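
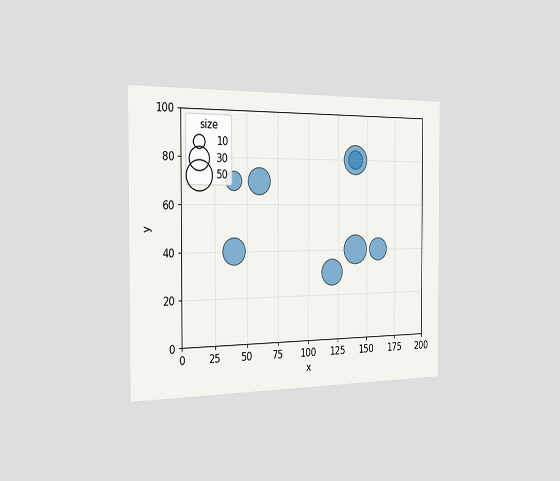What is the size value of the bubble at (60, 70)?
The chart is viewed slightly from the left. Matching the bubble at (60, 70) against the size legend gives 40.

40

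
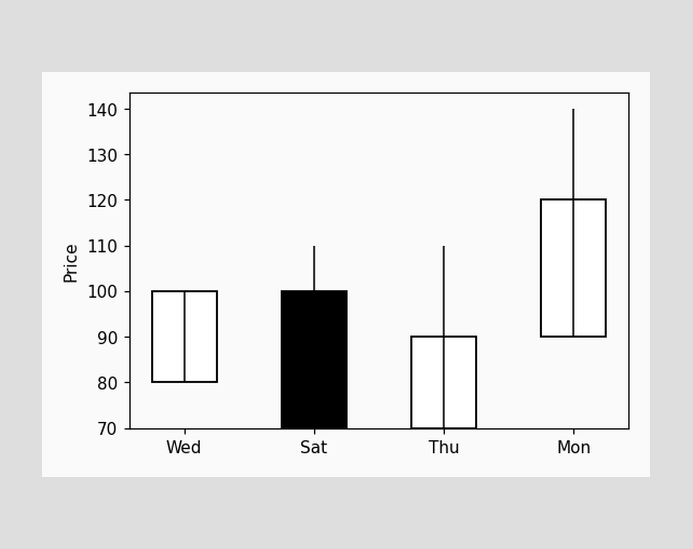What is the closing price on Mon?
120

The Mon candle closes at 120.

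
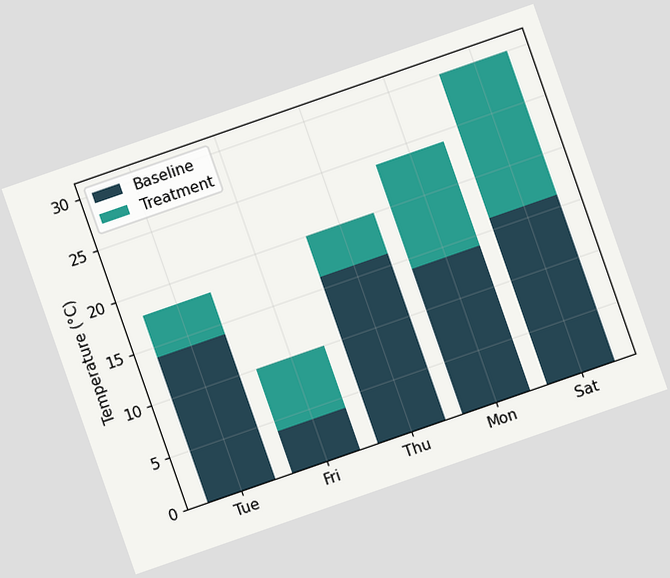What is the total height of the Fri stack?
The chart is tilted about 19° counter-clockwise. The Fri stack's top reaches 10°C on the y-axis.

10°C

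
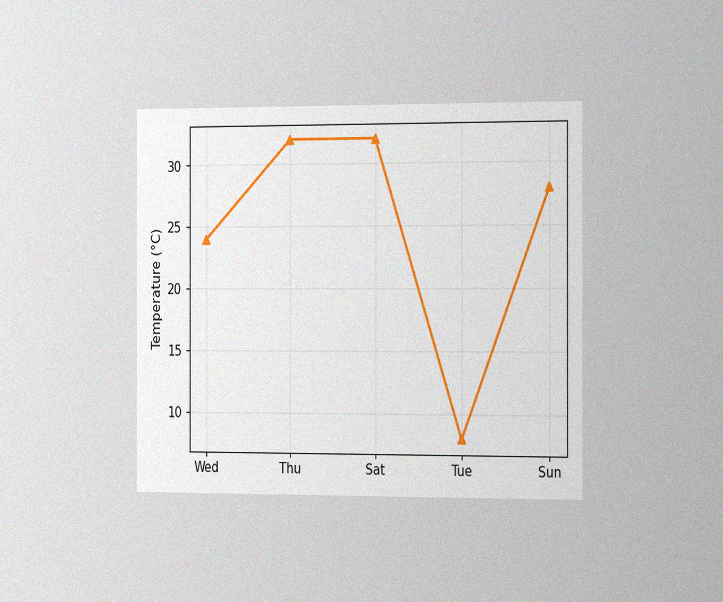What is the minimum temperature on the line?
8°C

The chart is viewed slightly from the right, with some photo noise. The lowest point is at Tue, and reading across to the y-axis gives 8°C.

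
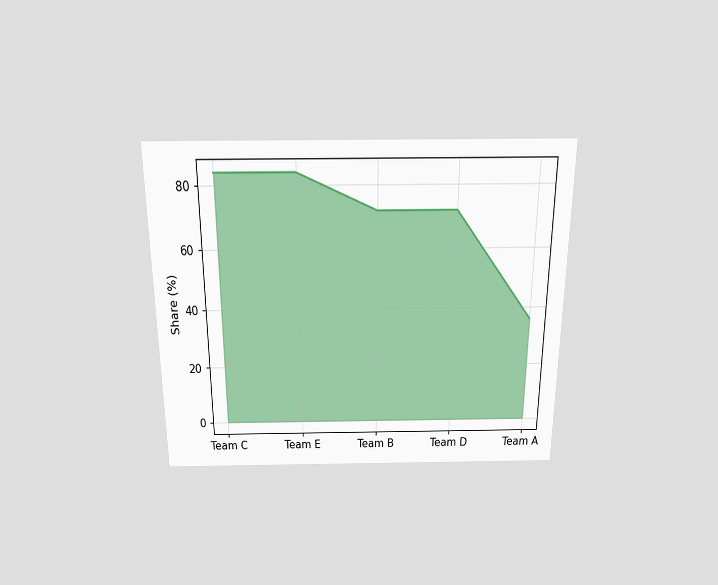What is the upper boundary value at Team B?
The chart is viewed slightly from above. At Team B the upper boundary is at 72%.

72%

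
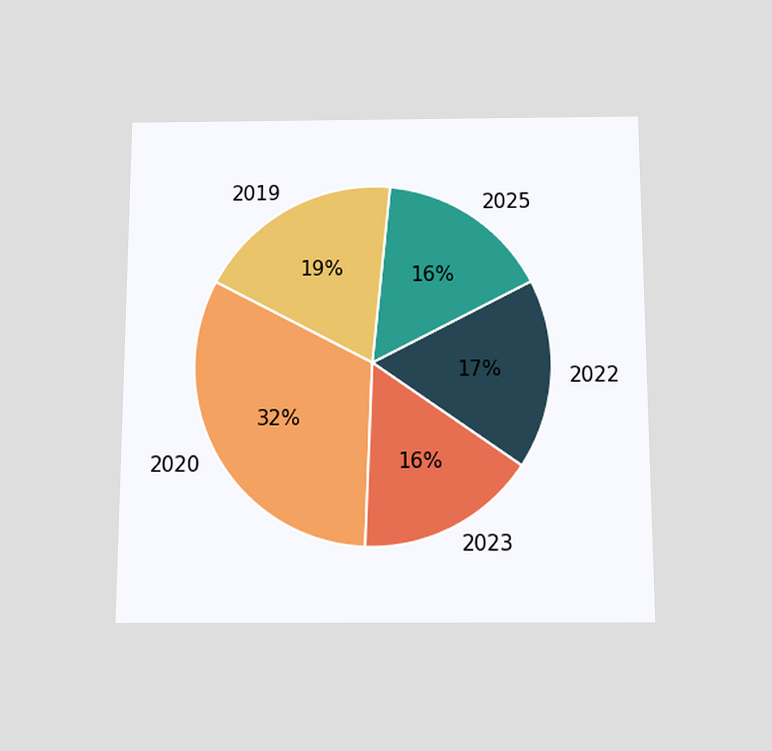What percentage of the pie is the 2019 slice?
The chart is viewed slightly from below. The 2019 slice takes up 19% of the pie.

19%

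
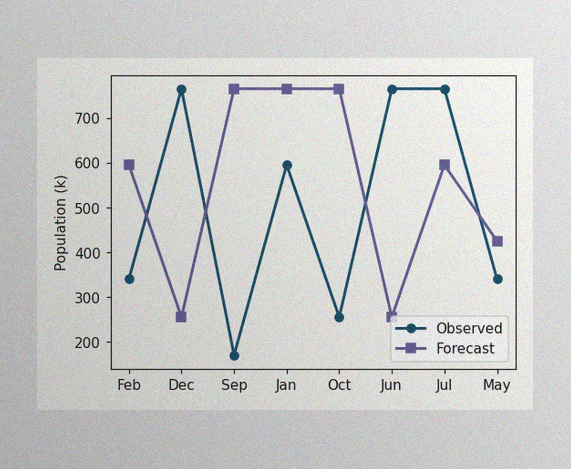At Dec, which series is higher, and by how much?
Observed, by 510k

The image has some photo noise and uneven lighting. At Dec, Observed sits above the other line by 510k.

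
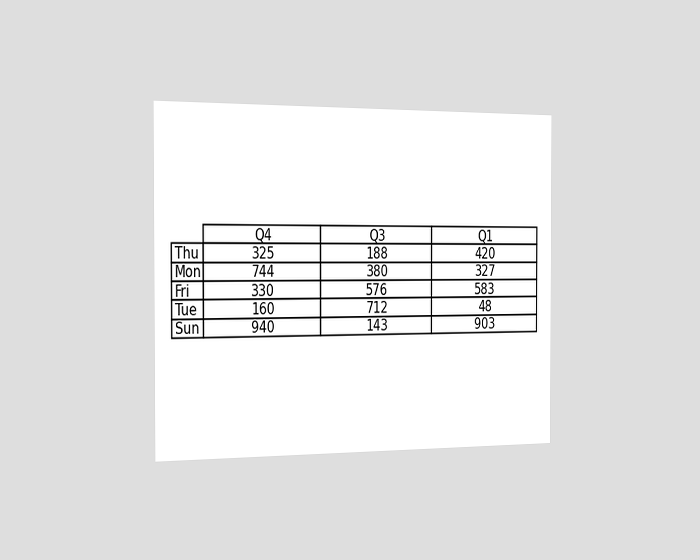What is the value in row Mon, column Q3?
The chart is viewed slightly from the left. The (Mon, Q3) cell reads 380.

380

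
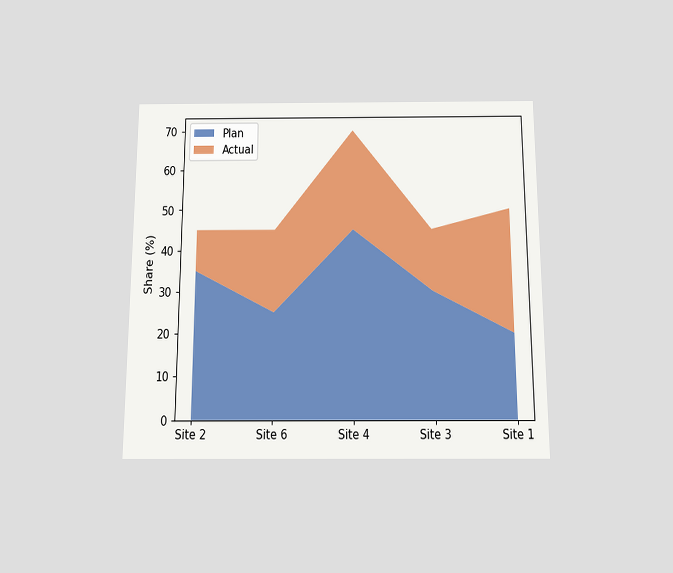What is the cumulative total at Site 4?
The chart is viewed slightly from below. The stacked total at Site 4 reaches 70%.

70%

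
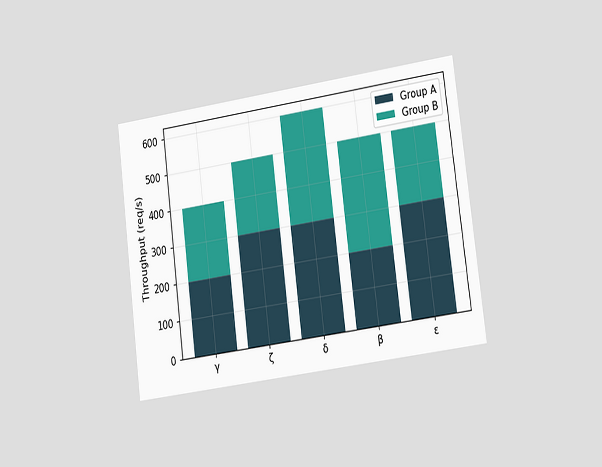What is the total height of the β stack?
The chart is tilted about 7° counter-clockwise and viewed slightly from the right. The β stack's top reaches 500req/s on the y-axis.

500req/s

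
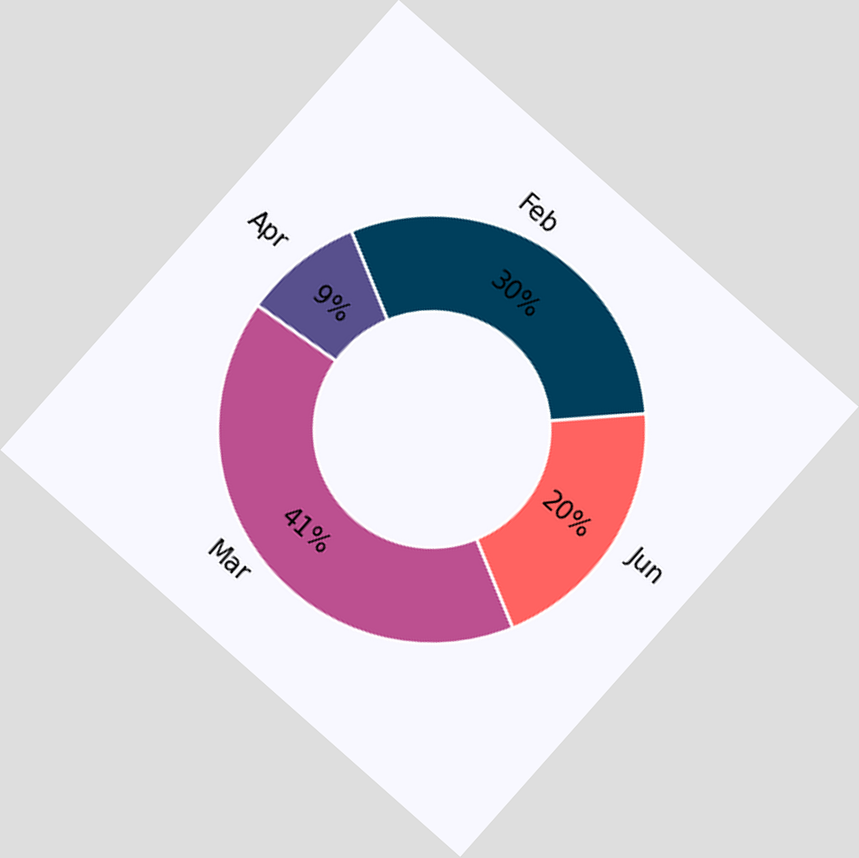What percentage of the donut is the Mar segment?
The chart is tilted about 42° clockwise. The Mar segment takes up 41% of the ring.

41%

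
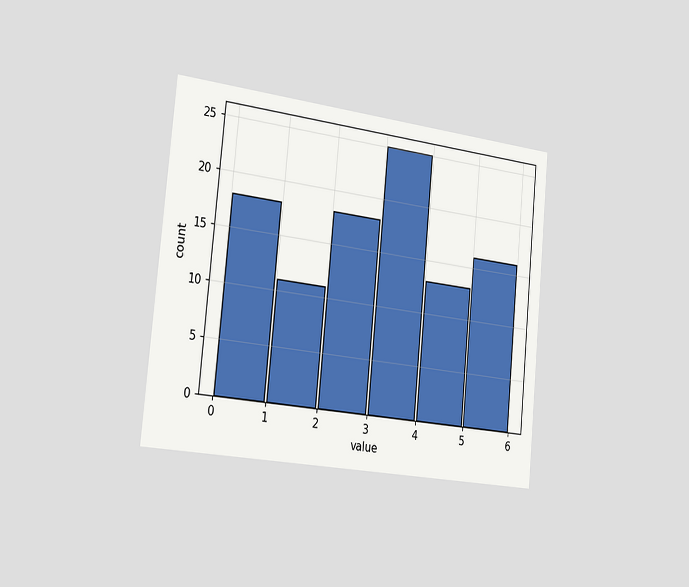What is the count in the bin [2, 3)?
18

The chart is tilted about 5° clockwise and viewed slightly from the left. The [2, 3) bin has height 18.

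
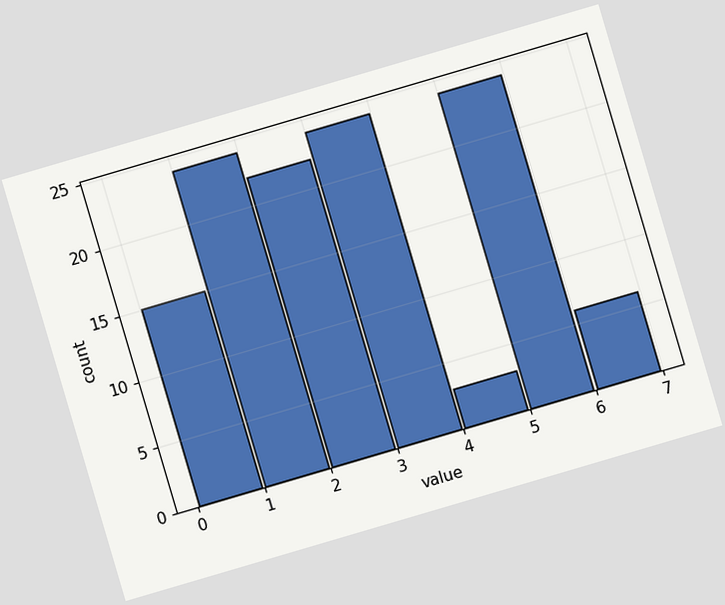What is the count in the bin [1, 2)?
24

The chart is tilted about 16° counter-clockwise. The [1, 2) bin has height 24.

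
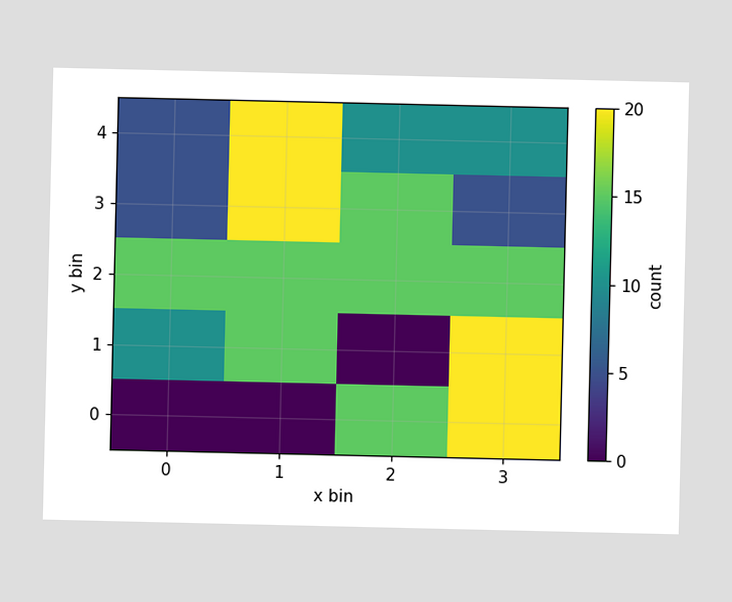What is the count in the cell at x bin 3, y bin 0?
20

Matching the cell (3, 0) against the colorbar gives 20.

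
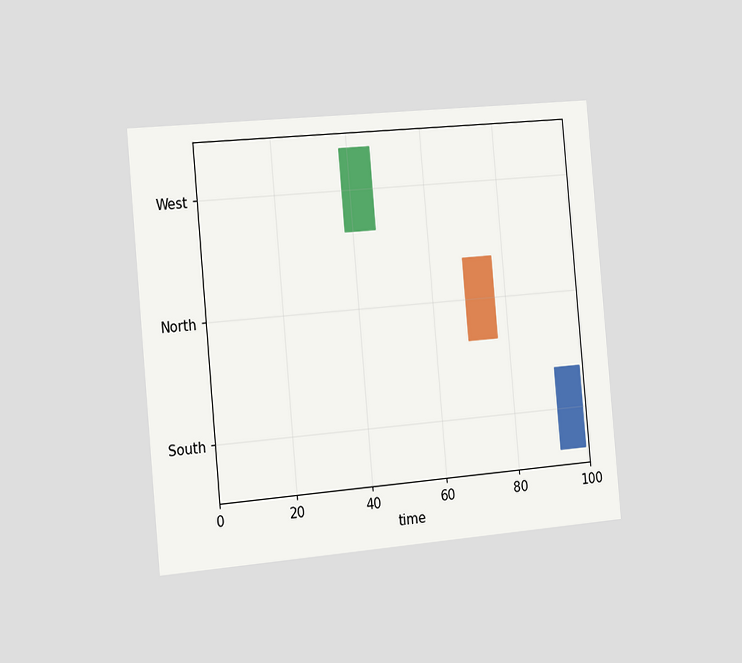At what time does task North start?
69

The chart is tilted about 5° counter-clockwise and viewed slightly from the left. The North bar begins at t=69.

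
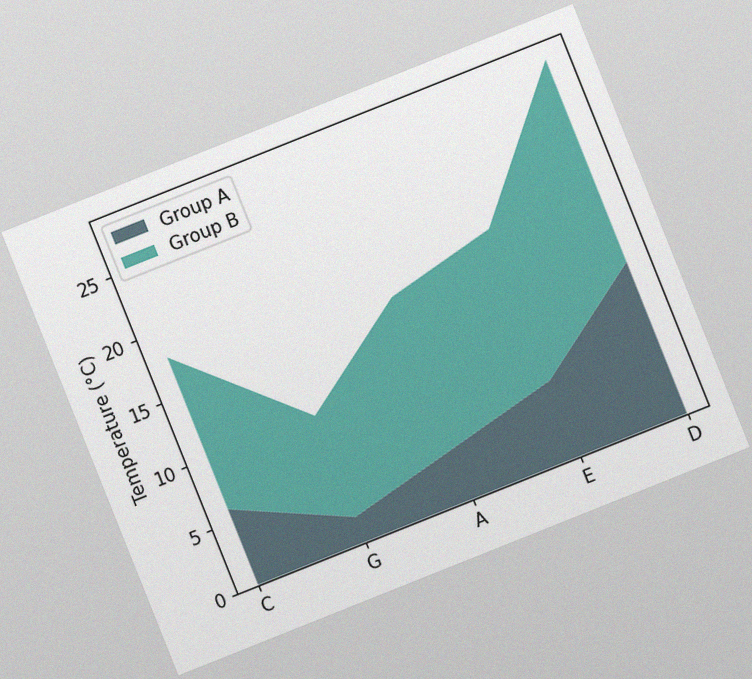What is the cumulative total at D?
28°C

The chart is tilted about 22° counter-clockwise, with some photo noise. The stacked total at D reaches 28°C.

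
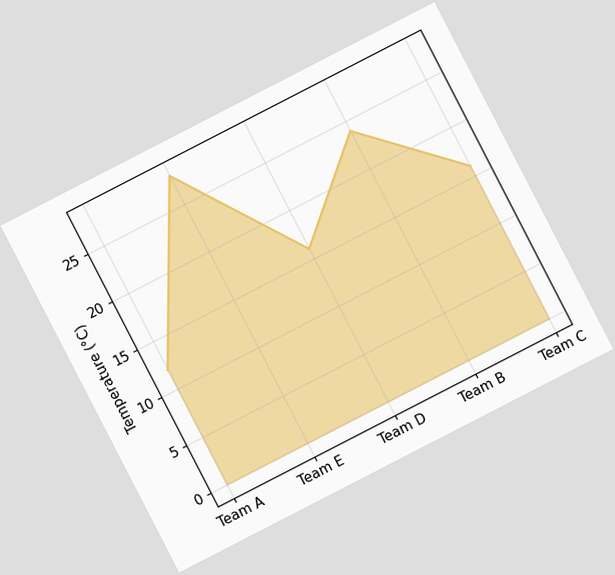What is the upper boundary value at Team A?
The chart is tilted about 27° counter-clockwise. At Team A the upper boundary is at 12°C.

12°C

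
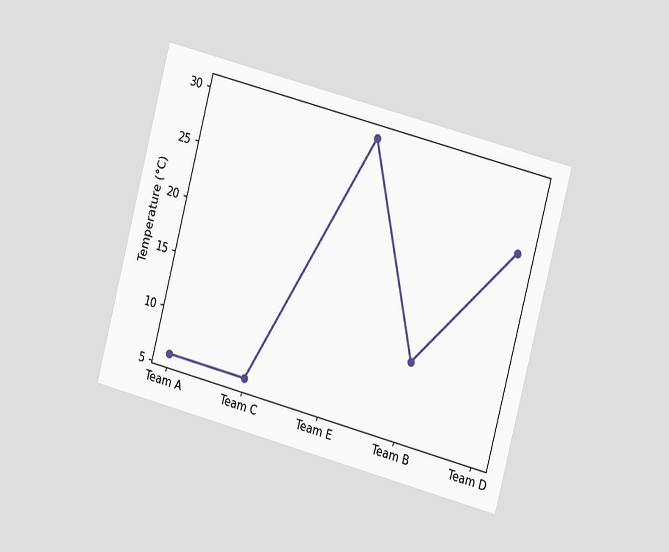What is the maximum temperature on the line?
The chart is tilted about 15° clockwise and viewed slightly from the right. The highest point is at Team E, and reading across to the y-axis gives 30°C.

30°C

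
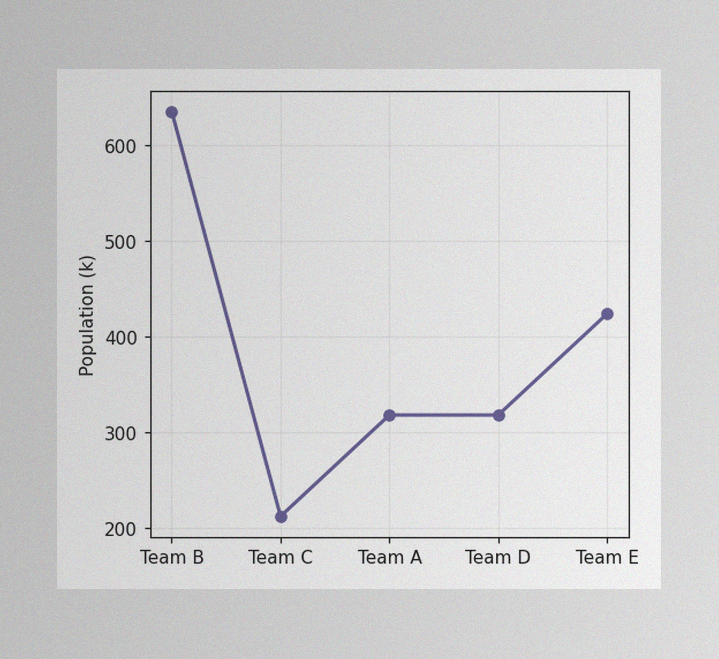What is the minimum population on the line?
The image has some photo noise and uneven lighting. The lowest point is at Team C, and reading across to the y-axis gives 212k.

212k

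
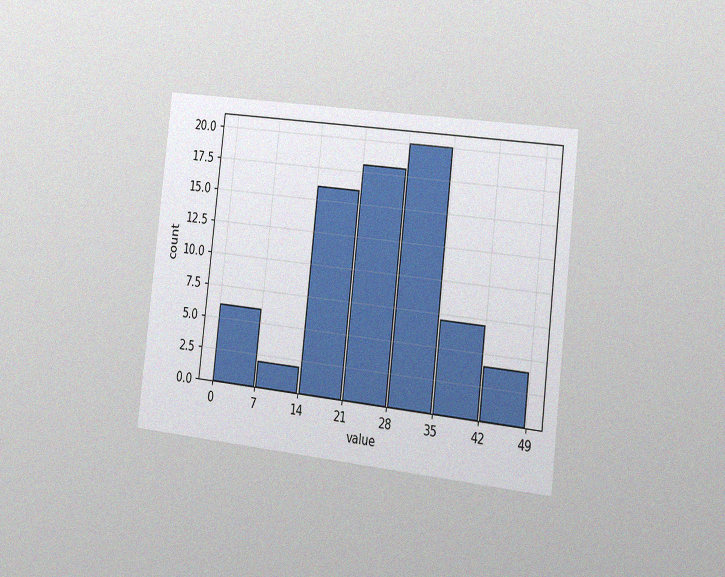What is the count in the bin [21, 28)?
18

The chart is tilted about 7° clockwise and viewed slightly from the right, with some photo noise. The [21, 28) bin has height 18.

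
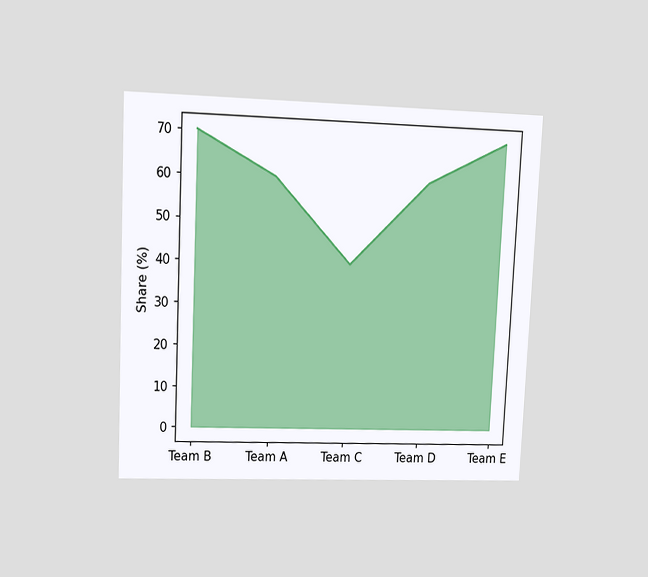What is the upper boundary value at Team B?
70%

The chart is tilted about 3° clockwise and viewed at a slight angle. At Team B the upper boundary is at 70%.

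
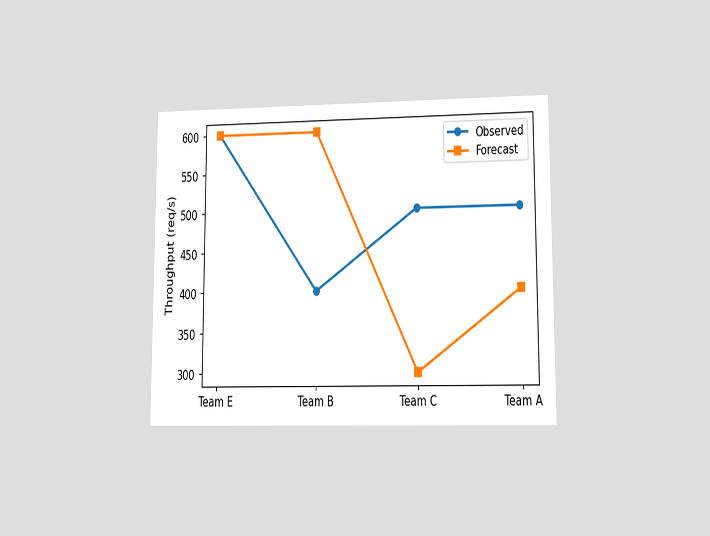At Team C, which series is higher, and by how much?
Observed, by 200req/s

The chart is viewed at a slight angle. At Team C, Observed sits above the other line by 200req/s.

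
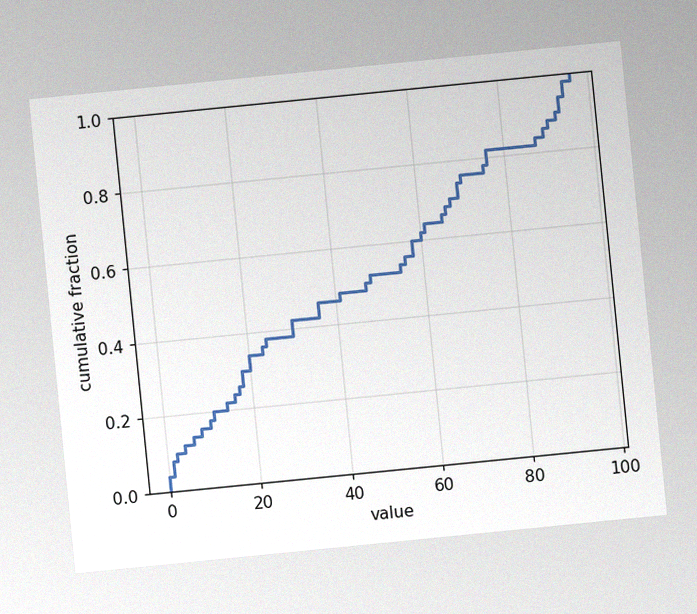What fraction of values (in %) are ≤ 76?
The chart is tilted about 6° counter-clockwise, with some photo noise. At x=76 the ECDF step is at 82%.

82%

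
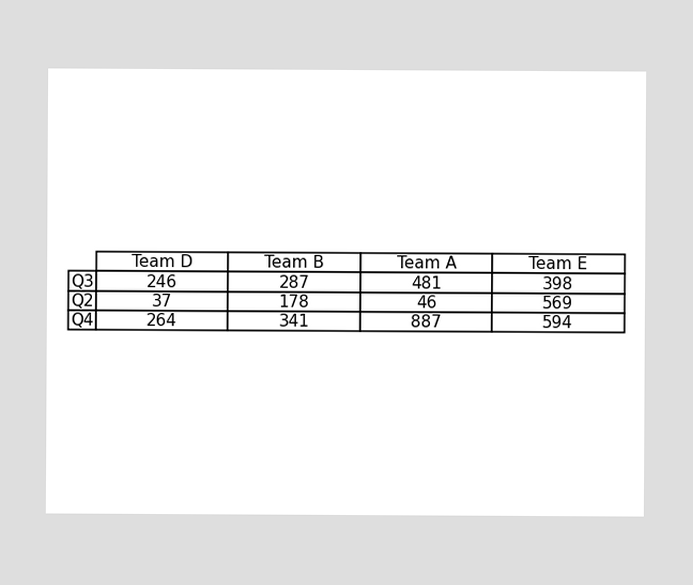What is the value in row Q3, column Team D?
The (Q3, Team D) cell reads 246.

246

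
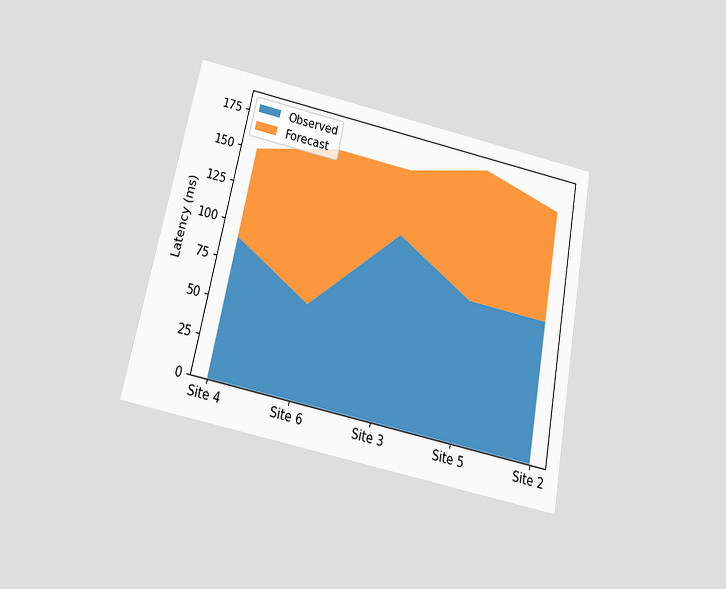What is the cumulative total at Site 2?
The chart is tilted about 12° clockwise and viewed slightly from below. The stacked total at Site 2 reaches 165ms.

165ms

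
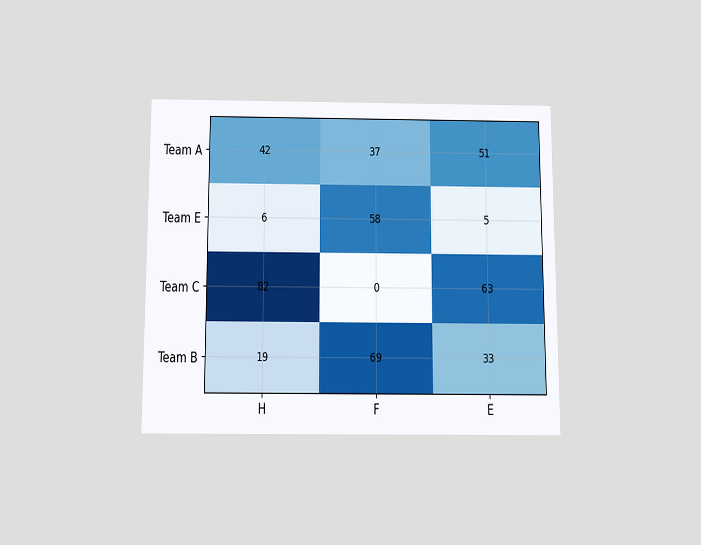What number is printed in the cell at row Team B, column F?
69

The chart is viewed slightly from below. The (Team B, F) cell reads 69.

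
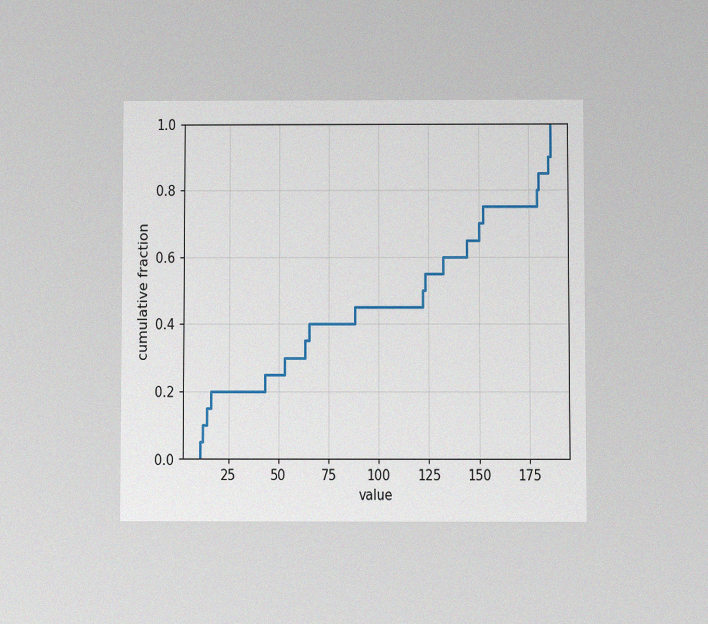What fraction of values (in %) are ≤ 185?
90%

The chart is viewed at a slight angle, with some photo noise. At x=185 the ECDF step is at 90%.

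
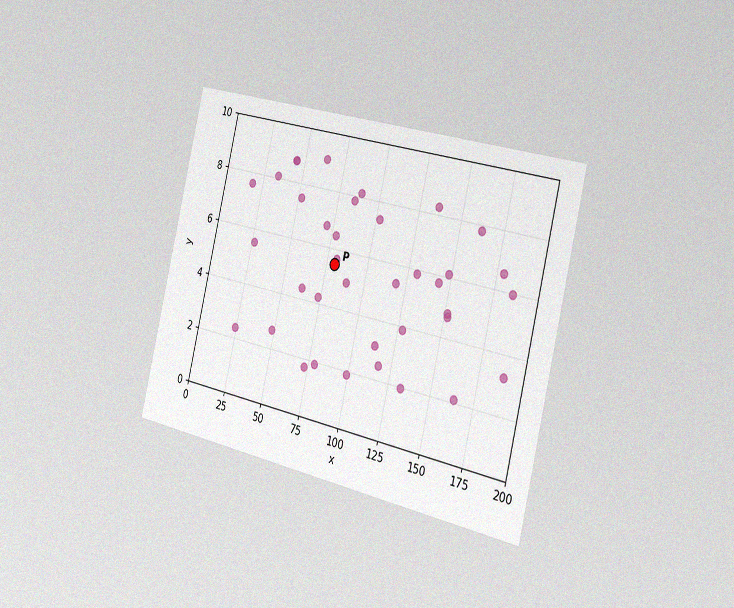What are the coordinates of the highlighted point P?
The chart is tilted about 13° clockwise and viewed slightly from the right, with some photo noise. Following the gridlines from P to each axis, P sits at (80, 5.5).

(80, 5.5)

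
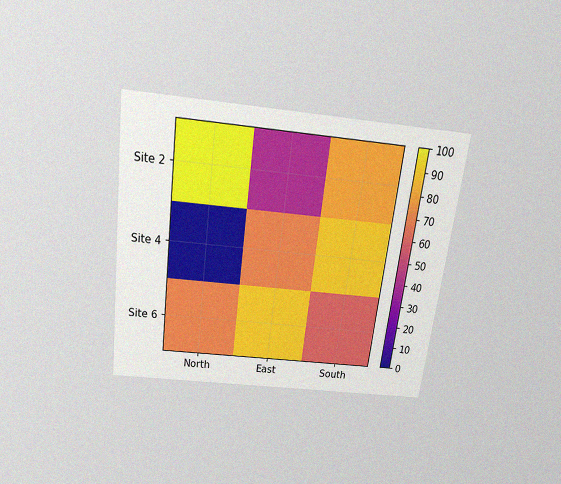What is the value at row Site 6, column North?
The chart is tilted about 7° clockwise and viewed slightly from above, with some photo noise. Matching cell (Site 6, North) against the colorbar gives 70.

70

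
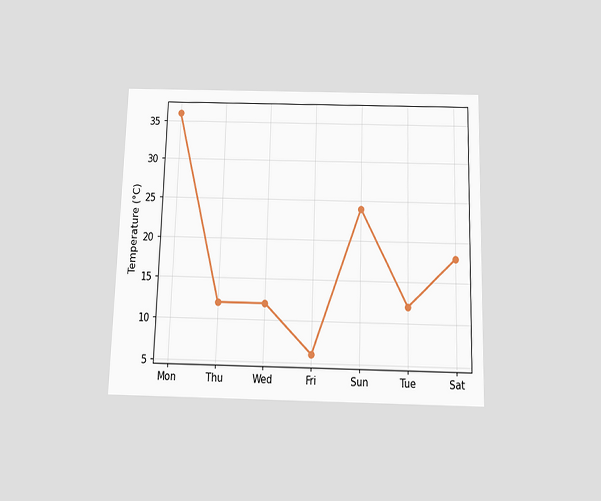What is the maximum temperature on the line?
The chart is viewed slightly from below. The highest point is at Mon, and reading across to the y-axis gives 36°C.

36°C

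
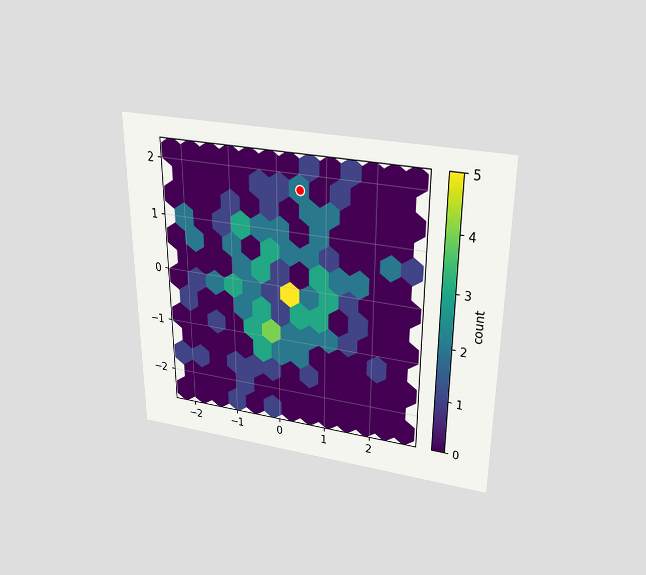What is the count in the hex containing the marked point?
2

The chart is viewed slightly from above. The marked hex reads 2 on the colorbar.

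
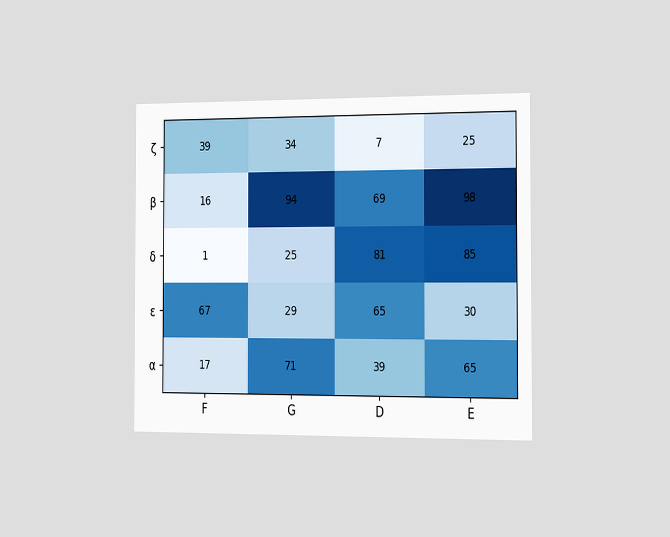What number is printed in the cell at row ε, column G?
The chart is viewed slightly from the right. The (ε, G) cell reads 29.

29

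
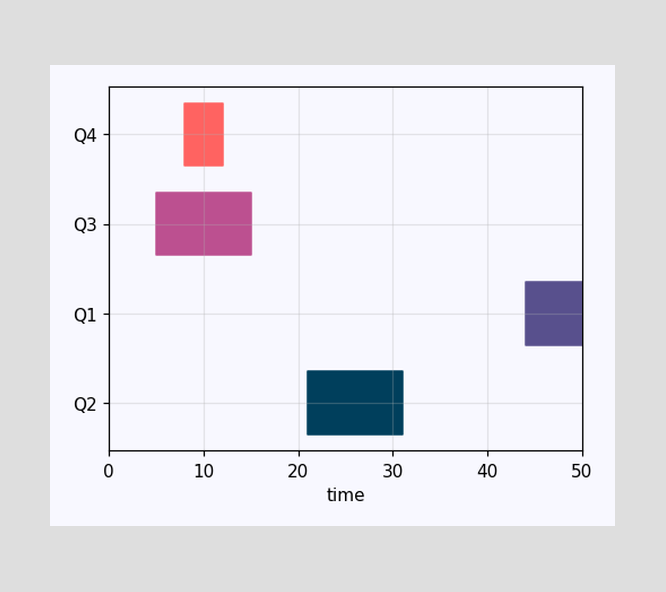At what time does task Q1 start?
The Q1 bar begins at t=44.

44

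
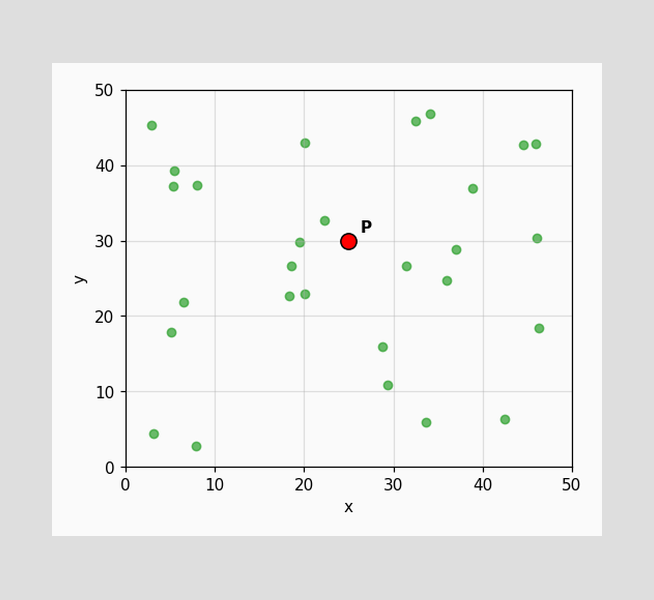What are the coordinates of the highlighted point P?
Following the gridlines from P to each axis, P sits at (25, 30).

(25, 30)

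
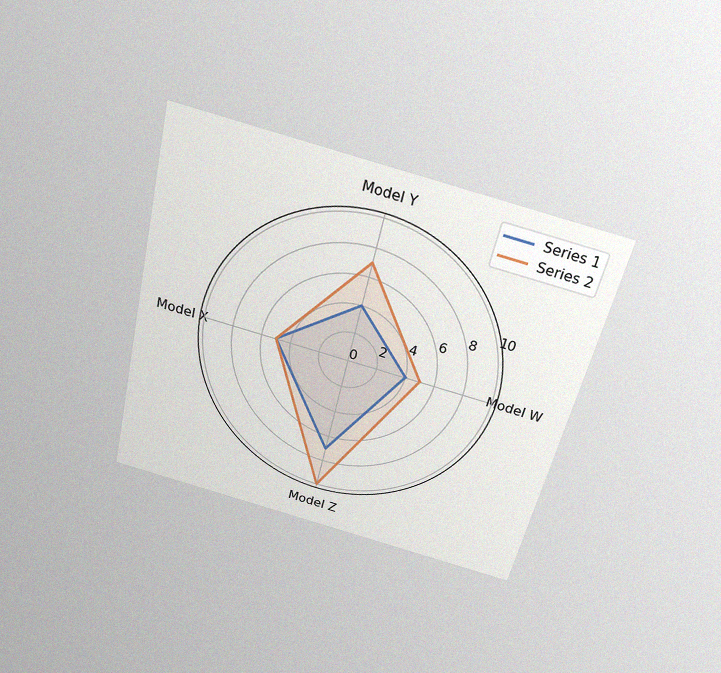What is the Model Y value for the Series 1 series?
4

The chart is tilted about 13° clockwise and viewed slightly from above, with some photo noise. On the Model Y axis, Series 1 reaches 4.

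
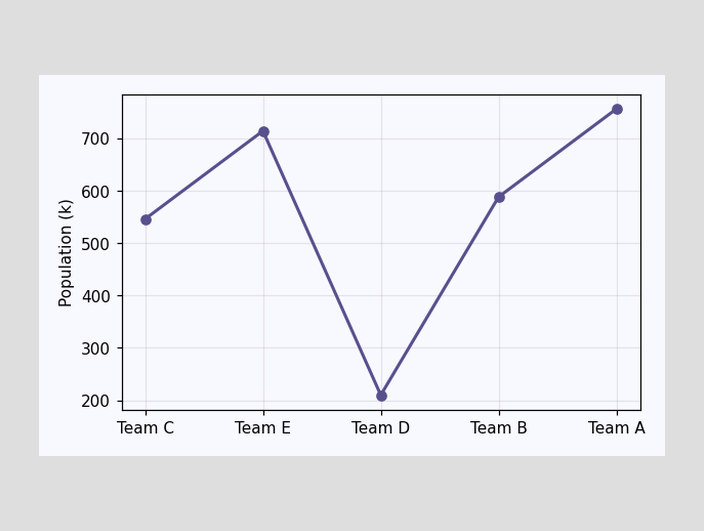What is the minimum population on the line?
The lowest point is at Team D, and reading across to the y-axis gives 210k.

210k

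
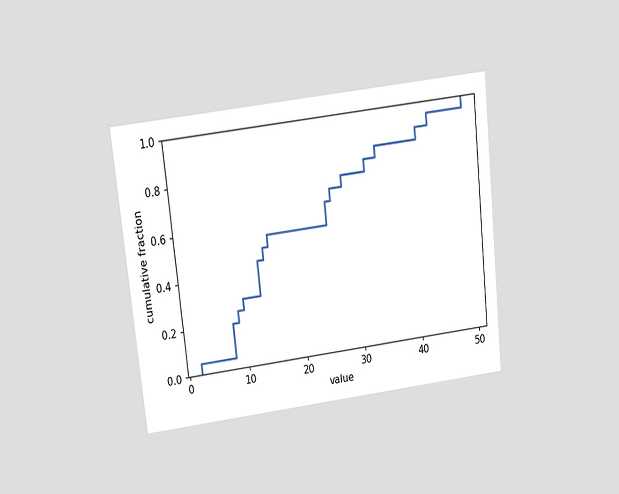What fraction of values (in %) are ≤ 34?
The chart is tilted about 6° counter-clockwise and viewed slightly from above. At x=34 the ECDF step is at 85%.

85%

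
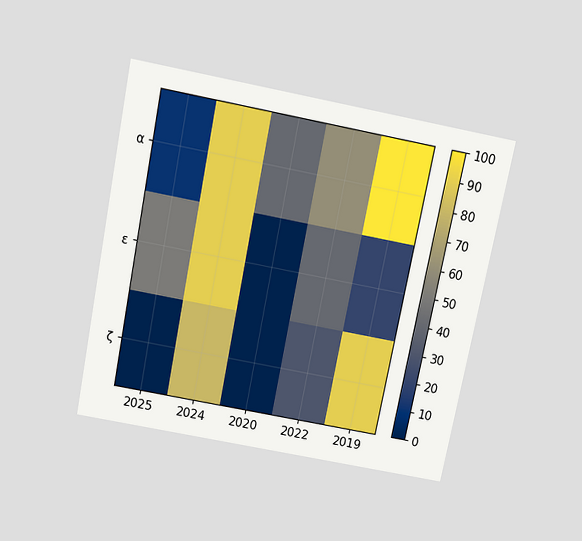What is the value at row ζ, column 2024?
80

The chart is tilted about 11° clockwise and viewed slightly from above. Matching cell (ζ, 2024) against the colorbar gives 80.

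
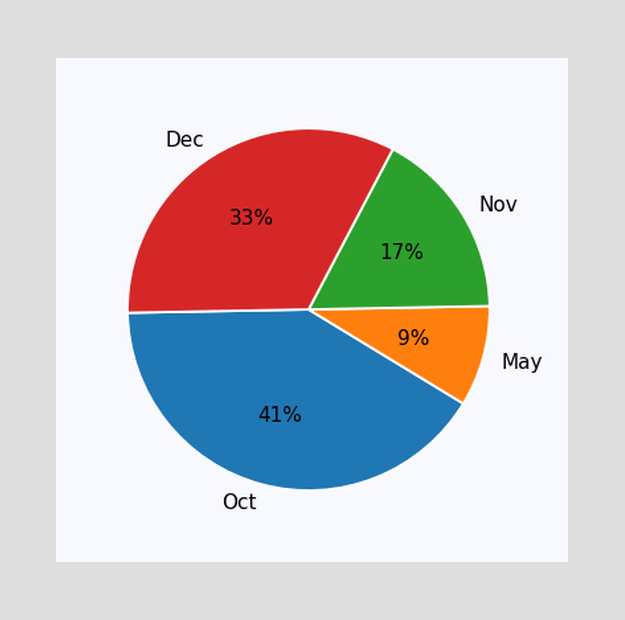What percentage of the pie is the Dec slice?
33%

The Dec slice takes up 33% of the pie.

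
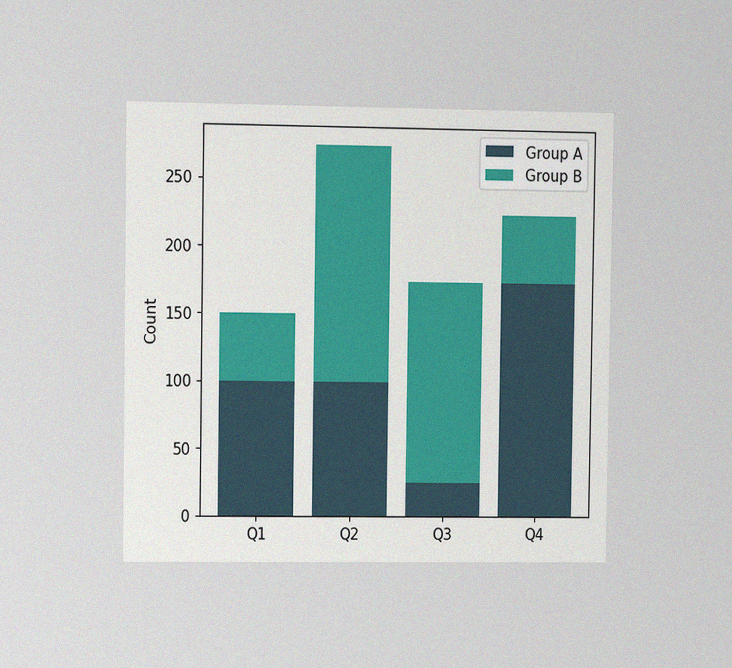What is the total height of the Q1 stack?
150

The chart is viewed slightly from the left, with some photo noise. The Q1 stack's top reaches 150 on the y-axis.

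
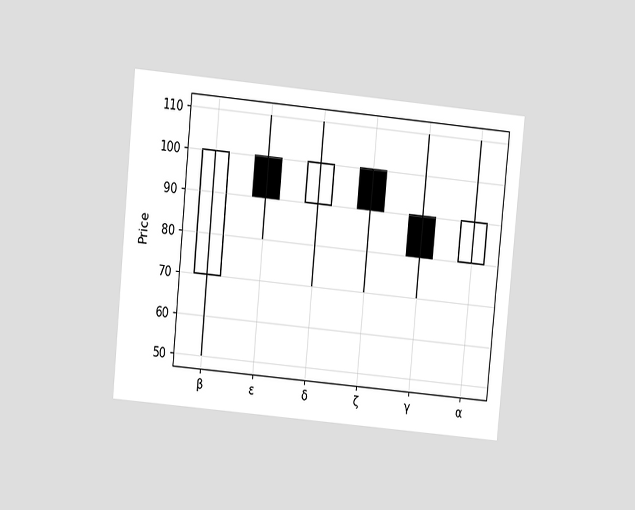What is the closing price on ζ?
90

The chart is tilted about 5° clockwise and viewed at a slight angle. The ζ candle closes at 90.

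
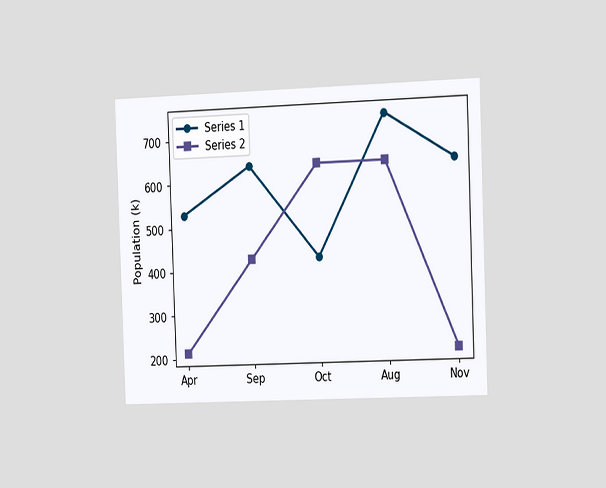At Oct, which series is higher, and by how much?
The chart is tilted about 2° counter-clockwise and viewed slightly from the right. At Oct, Series 2 sits above the other line by 212k.

Series 2, by 212k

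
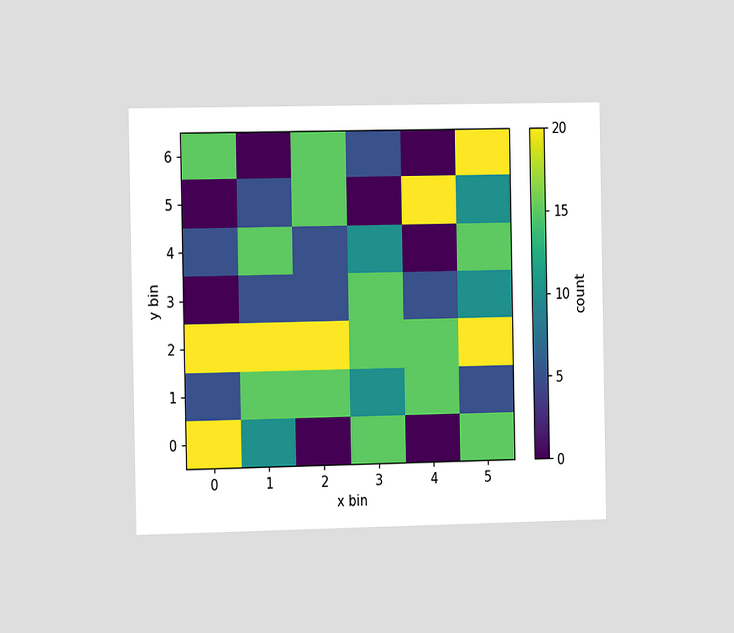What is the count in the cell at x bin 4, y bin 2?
15

The chart is viewed at a slight angle. Matching the cell (4, 2) against the colorbar gives 15.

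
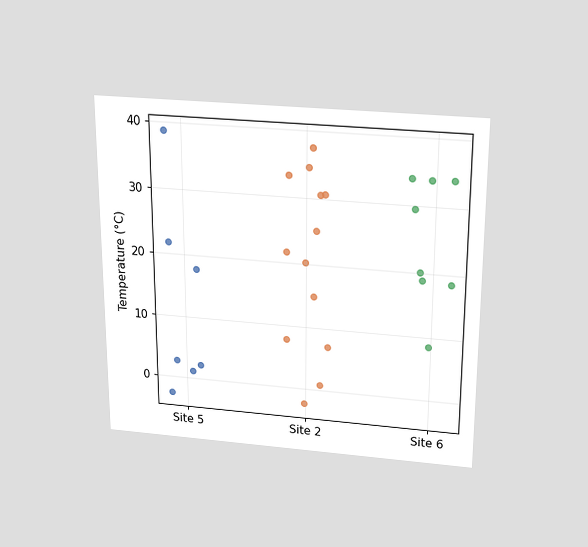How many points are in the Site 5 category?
7

The chart is viewed slightly from above. Counting the markers in the Site 5 column gives 7.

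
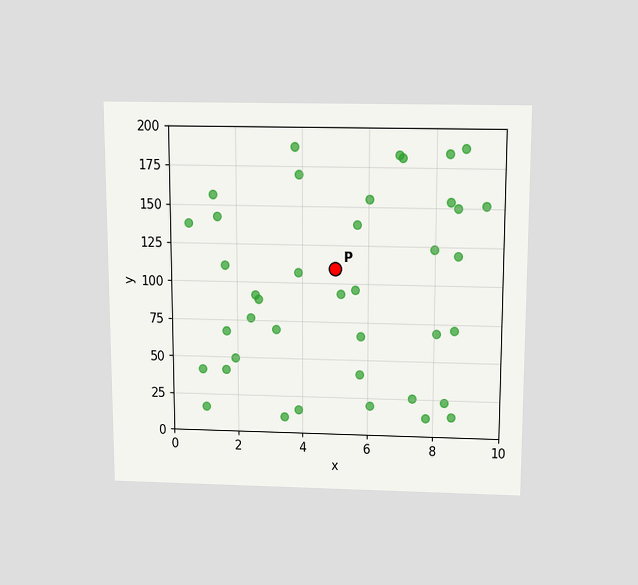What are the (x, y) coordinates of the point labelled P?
The chart is viewed slightly from above. Following the gridlines from P to each axis, P sits at (5, 110).

(5, 110)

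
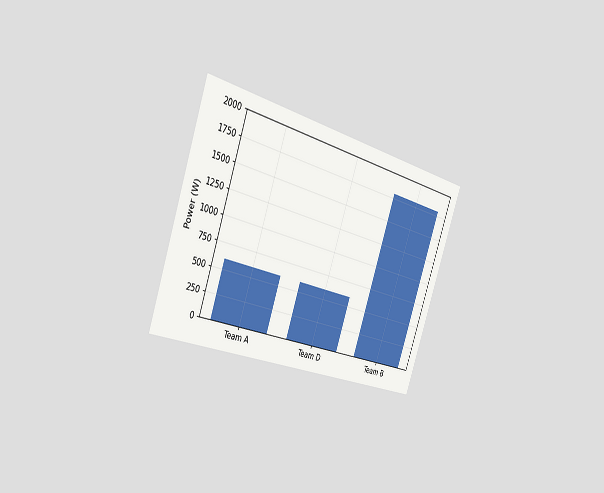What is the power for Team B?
1800W

The chart is tilted about 19° clockwise and viewed slightly from the left. Reading along the chart's y-axis, the Team B bar reaches 1800W.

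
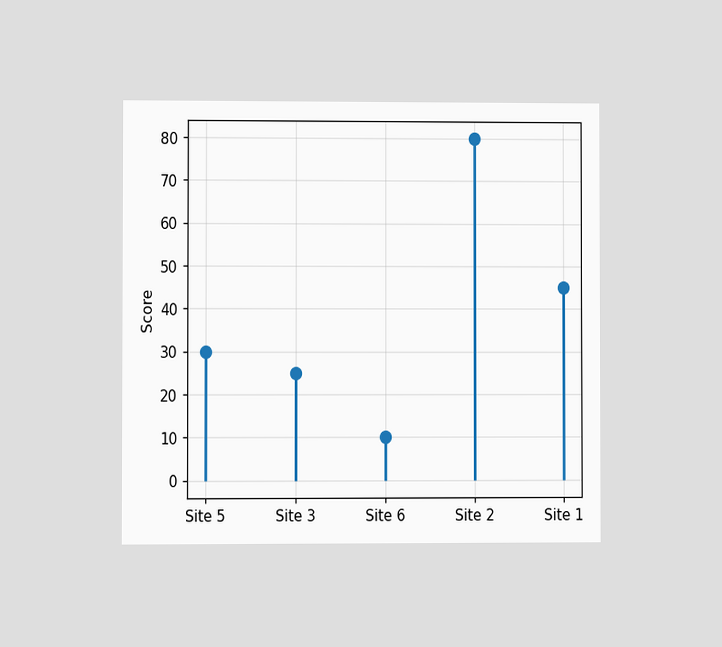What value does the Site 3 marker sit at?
The chart is viewed at a slight angle. The Site 3 marker sits at 25.

25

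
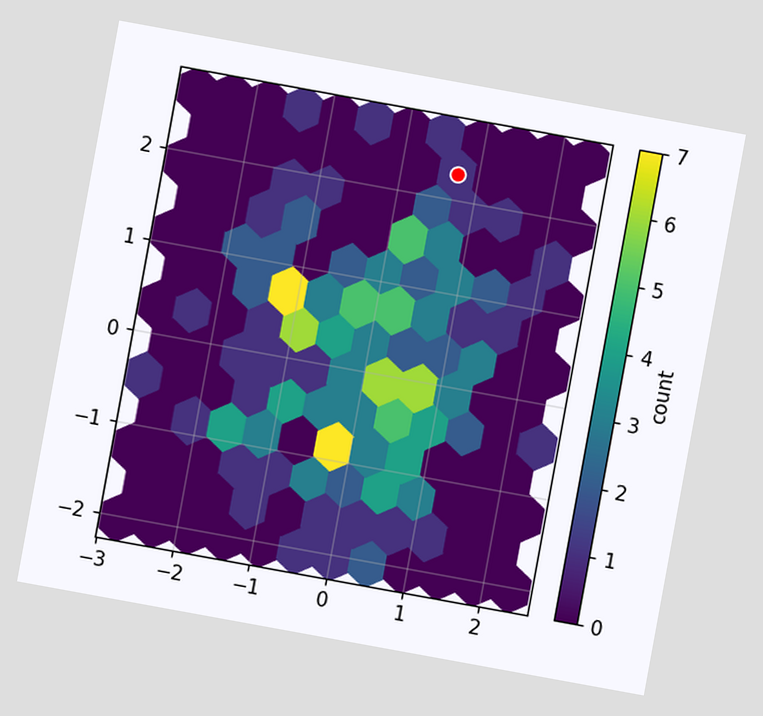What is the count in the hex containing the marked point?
1

The chart is tilted about 10° clockwise. The marked hex reads 1 on the colorbar.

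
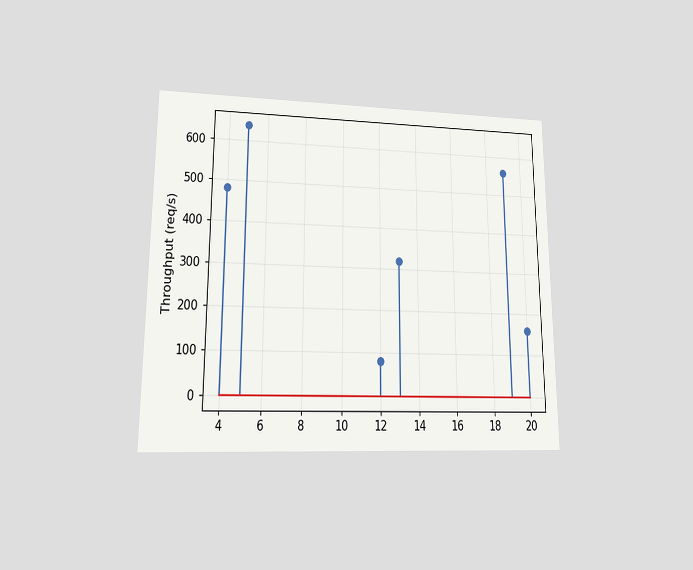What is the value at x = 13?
The chart is viewed at a slight angle. The stem at x=13 reaches 320req/s.

320req/s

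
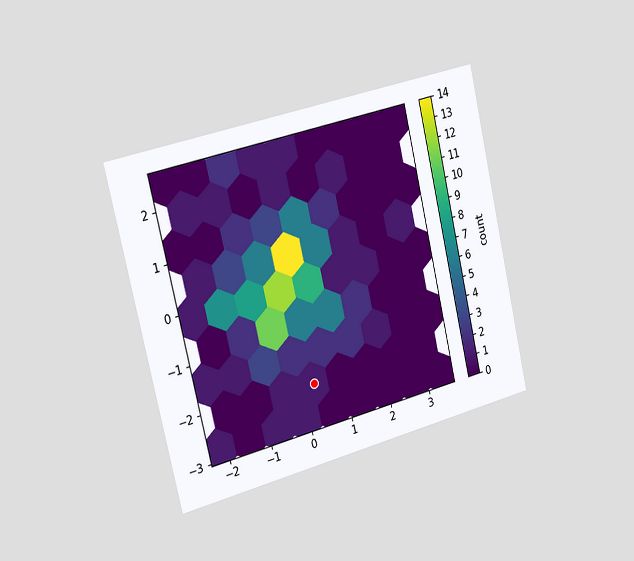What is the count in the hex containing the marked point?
1

The chart is tilted about 13° counter-clockwise and viewed slightly from the left. The marked hex reads 1 on the colorbar.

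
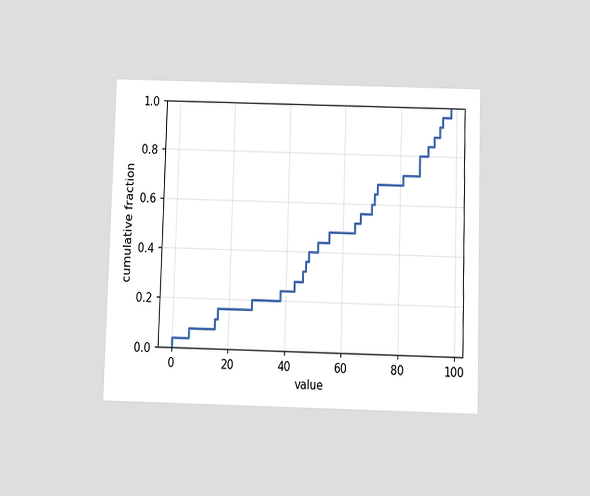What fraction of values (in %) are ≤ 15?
12%

The chart is viewed slightly from below. At x=15 the ECDF step is at 12%.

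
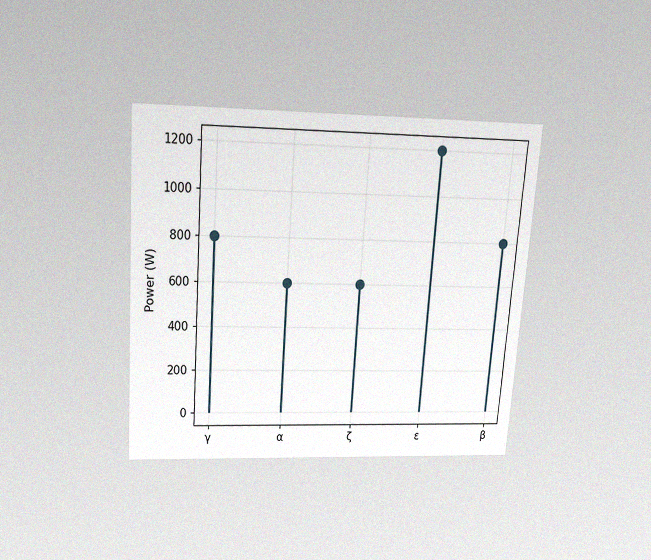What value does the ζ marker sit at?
The chart is tilted about 4° clockwise and viewed slightly from above, with some photo noise. The ζ marker sits at 600W.

600W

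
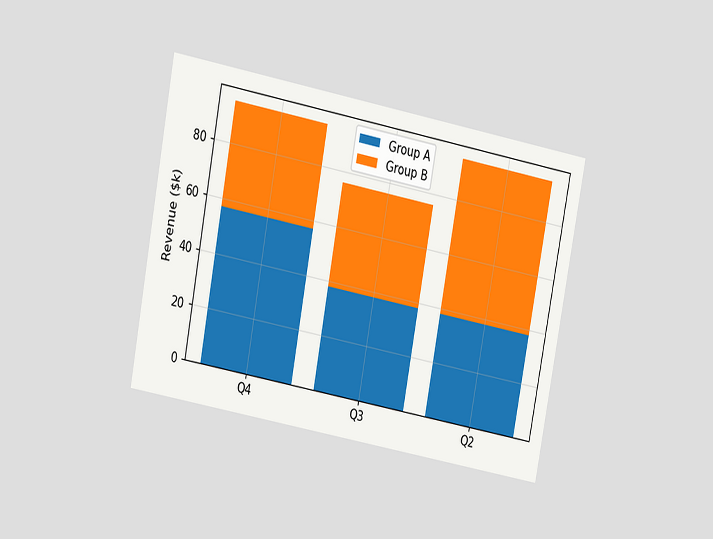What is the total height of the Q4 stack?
$95k

The chart is tilted about 11° clockwise and viewed at a slight angle. The Q4 stack's top reaches $95k on the y-axis.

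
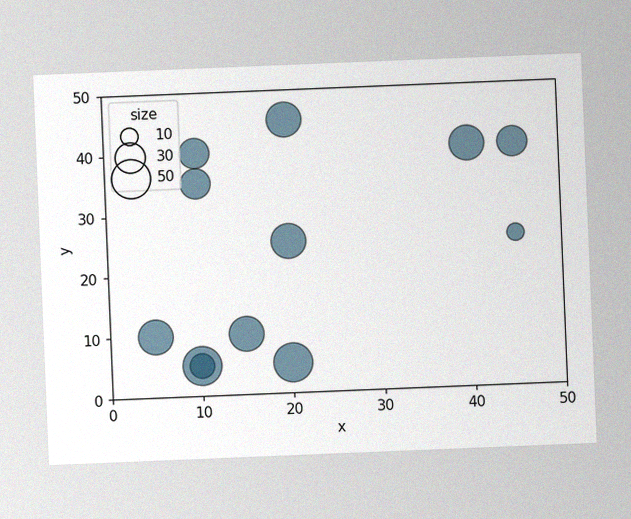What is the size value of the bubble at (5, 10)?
The chart is tilted about 2° counter-clockwise, with some photo noise. Matching the bubble at (5, 10) against the size legend gives 40.

40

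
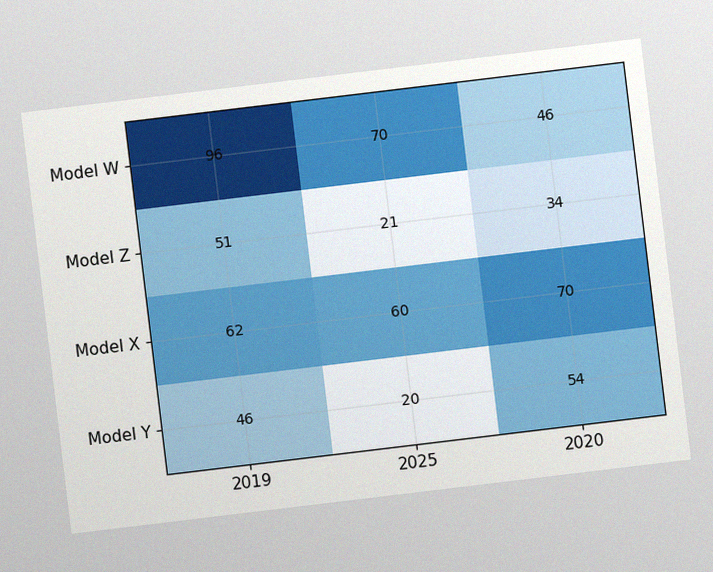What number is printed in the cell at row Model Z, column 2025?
The chart is tilted about 7° counter-clockwise, with some photo noise. The (Model Z, 2025) cell reads 21.

21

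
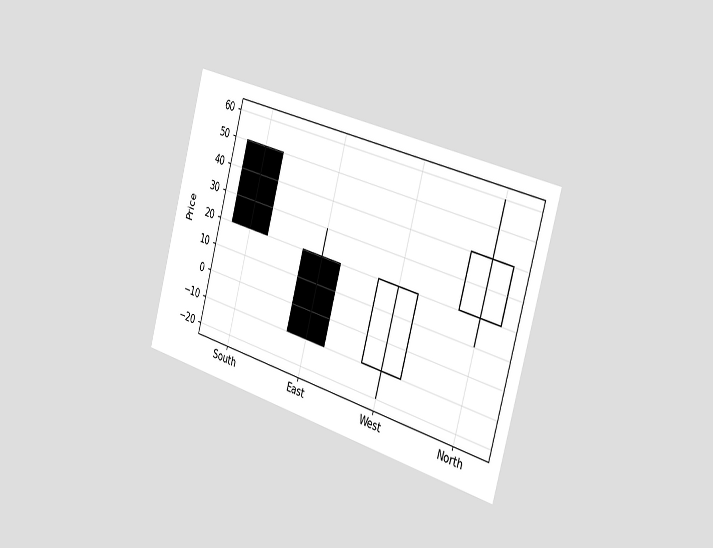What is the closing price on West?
20

The chart is tilted about 16° clockwise and viewed slightly from the right. The West candle closes at 20.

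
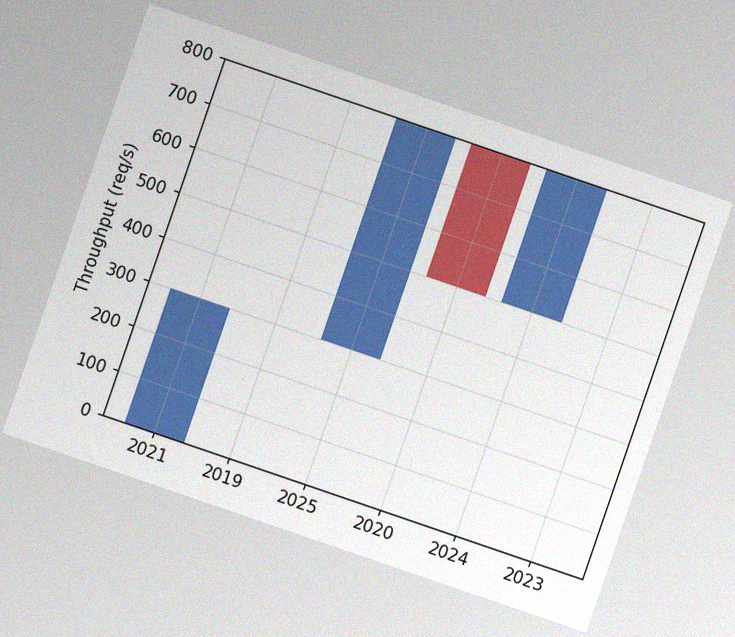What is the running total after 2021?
The chart is tilted about 19° clockwise, with some photo noise. After 2021 the running total reaches 300req/s.

300req/s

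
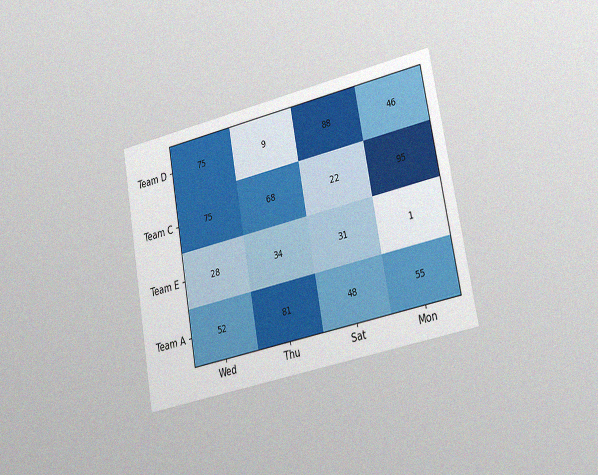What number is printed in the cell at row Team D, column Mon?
The chart is tilted about 10° counter-clockwise and viewed slightly from the right, with some photo noise. The (Team D, Mon) cell reads 46.

46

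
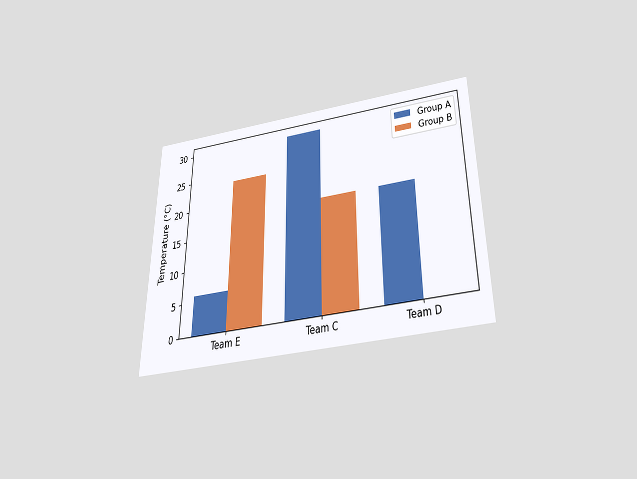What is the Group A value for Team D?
The chart is viewed slightly from below. The Group A bar at Team D reaches 18°C on the y-axis.

18°C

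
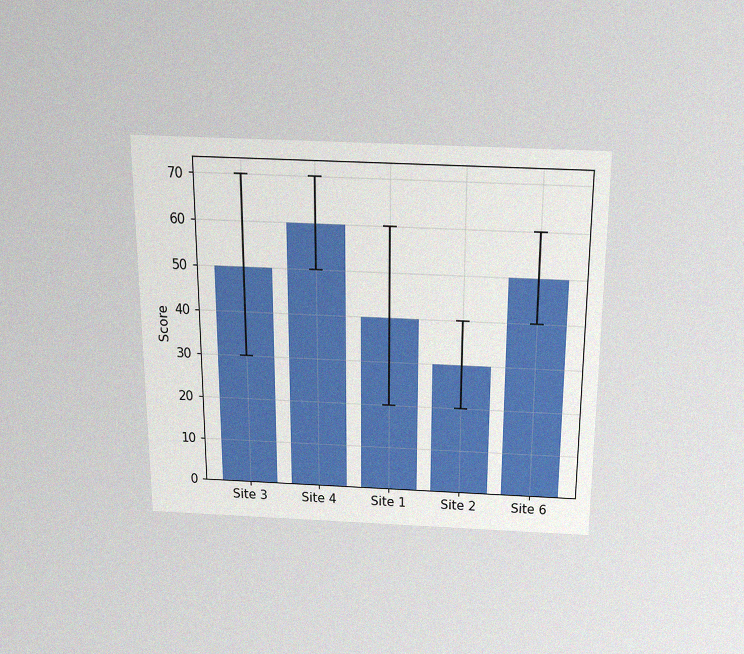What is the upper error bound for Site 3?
The chart is viewed slightly from above, with some photo noise. The Site 3 bar's upper whisker reaches 70.

70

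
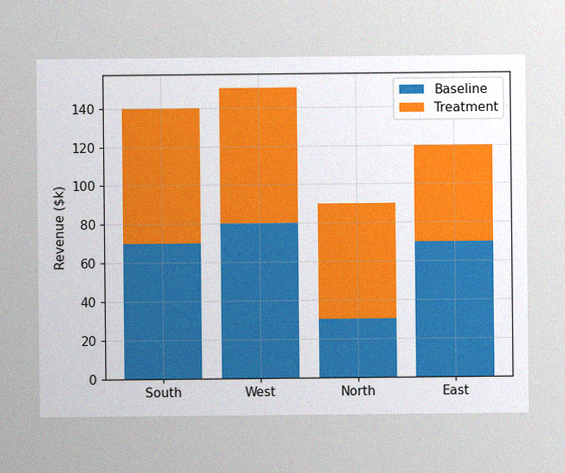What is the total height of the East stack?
$120k

The image has some photo noise and uneven lighting. The East stack's top reaches $120k on the y-axis.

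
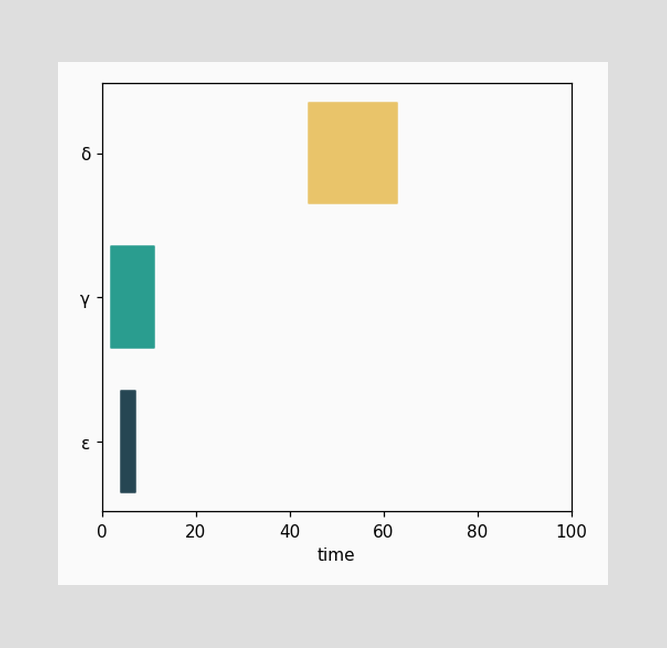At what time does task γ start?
The γ bar begins at t=2.

2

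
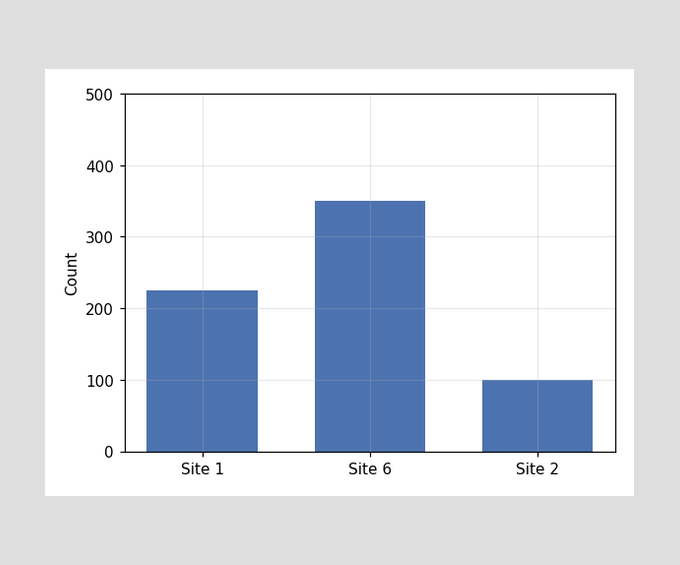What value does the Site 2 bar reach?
100

Reading along the chart's y-axis, the Site 2 bar reaches 100.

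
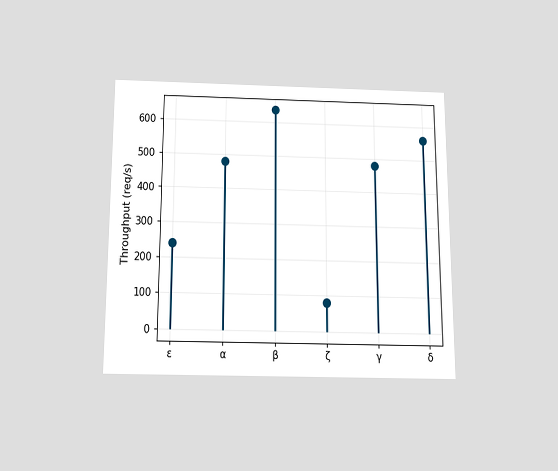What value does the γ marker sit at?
The chart is viewed slightly from below. The γ marker sits at 480req/s.

480req/s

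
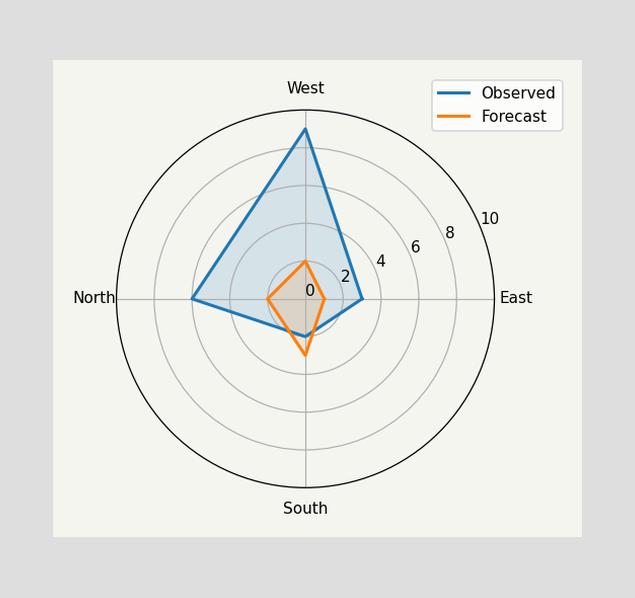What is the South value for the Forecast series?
On the South axis, Forecast reaches 3.

3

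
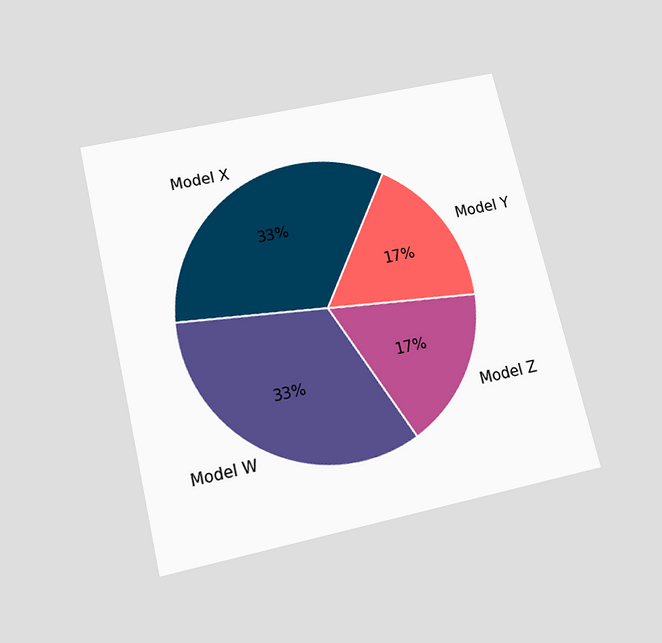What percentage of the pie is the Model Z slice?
The chart is tilted about 13° counter-clockwise and viewed slightly from below. The Model Z slice takes up 17% of the pie.

17%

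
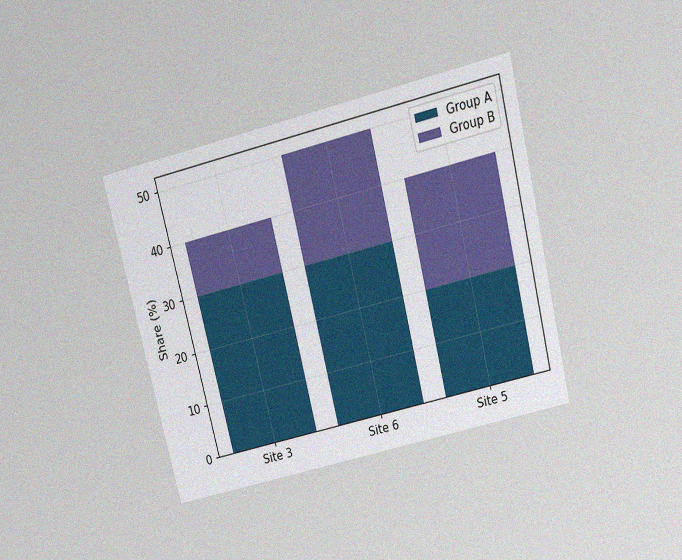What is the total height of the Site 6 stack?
50%

The chart is tilted about 14° counter-clockwise and viewed slightly from above, with some photo noise. The Site 6 stack's top reaches 50% on the y-axis.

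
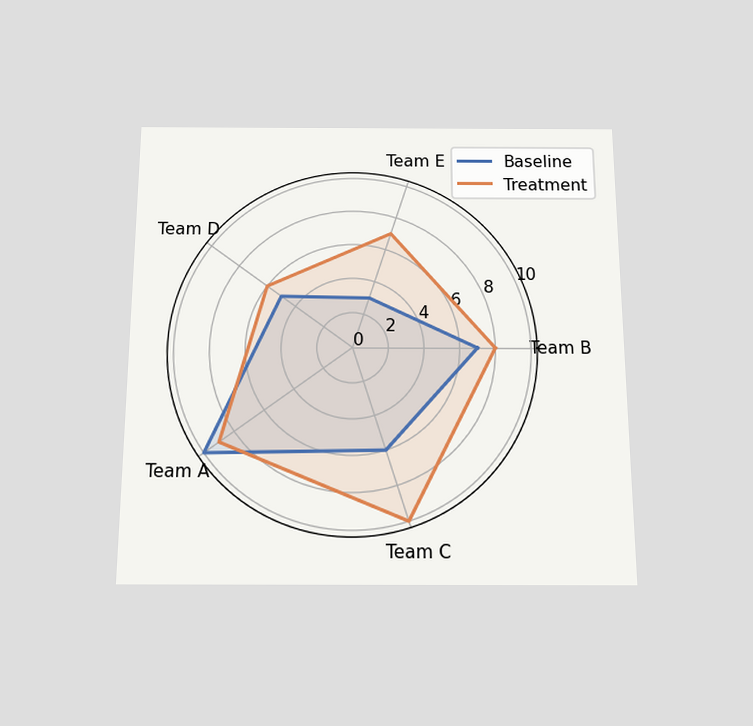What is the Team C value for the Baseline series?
6

The chart is viewed slightly from below. On the Team C axis, Baseline reaches 6.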